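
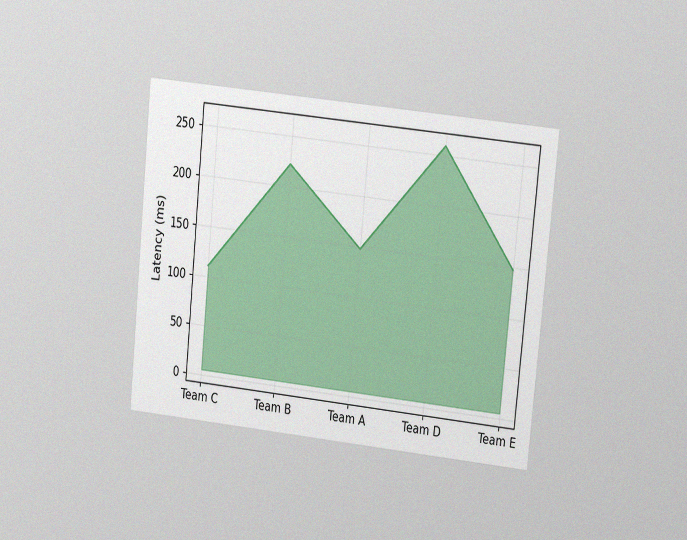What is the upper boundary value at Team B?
The chart is tilted about 6° clockwise and viewed at a slight angle, with some photo noise. At Team B the upper boundary is at 222ms.

222ms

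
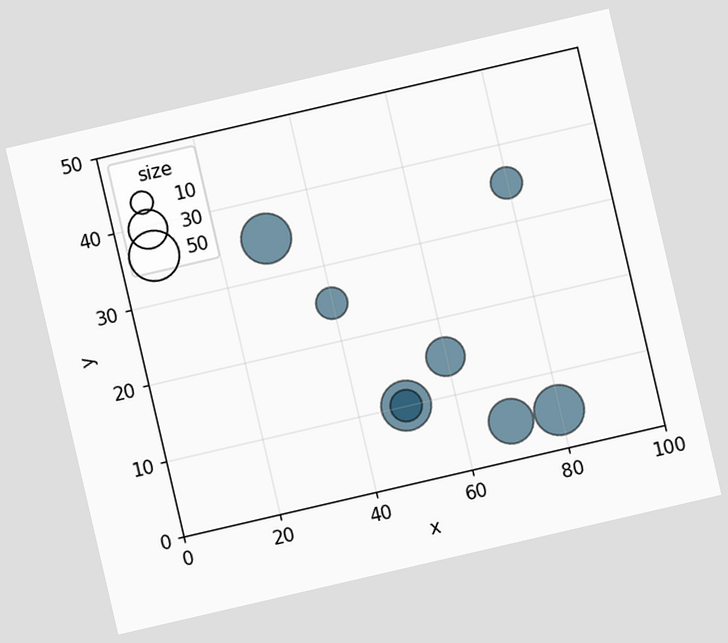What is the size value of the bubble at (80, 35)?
20

The chart is tilted about 13° counter-clockwise. Matching the bubble at (80, 35) against the size legend gives 20.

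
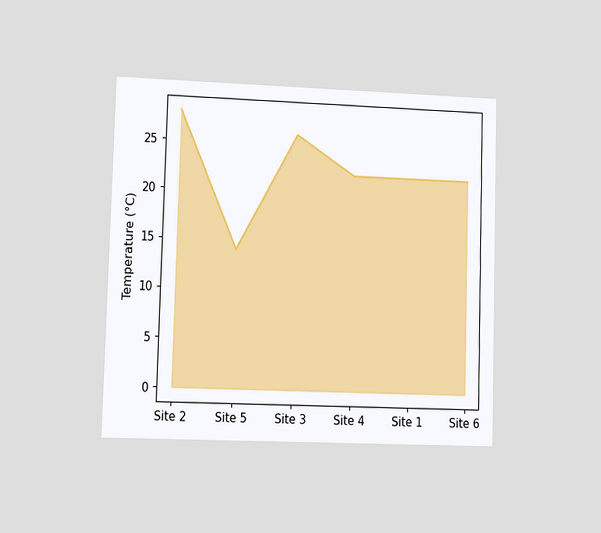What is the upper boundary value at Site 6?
22°C

The chart is viewed at a slight angle. At Site 6 the upper boundary is at 22°C.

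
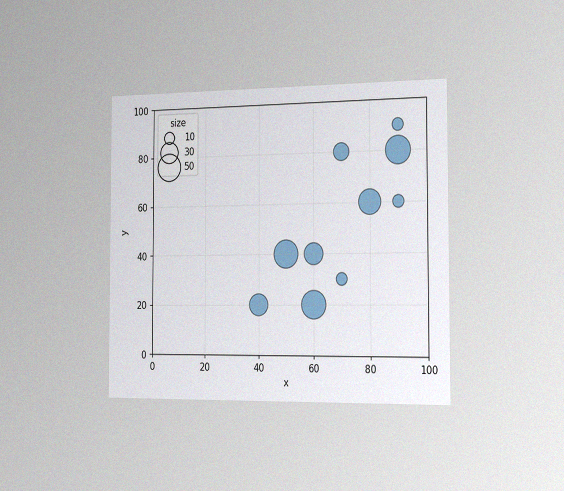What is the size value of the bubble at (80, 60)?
The chart is viewed slightly from the right, with some photo noise. Matching the bubble at (80, 60) against the size legend gives 40.

40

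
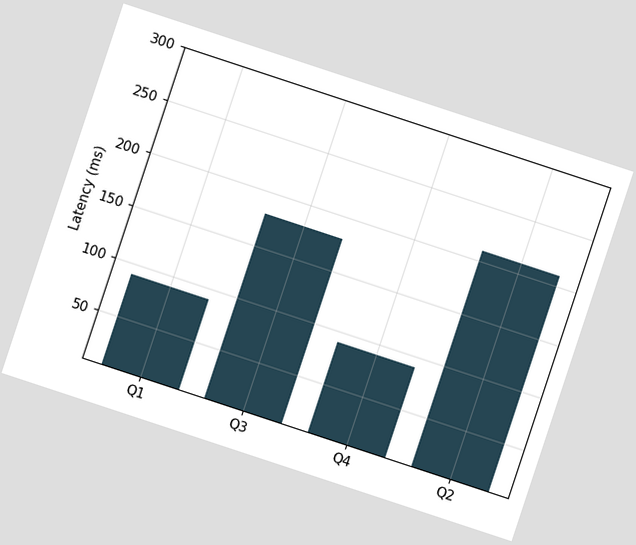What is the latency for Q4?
The chart is tilted about 18° clockwise. Reading along the chart's y-axis, the Q4 bar reaches 90ms.

90ms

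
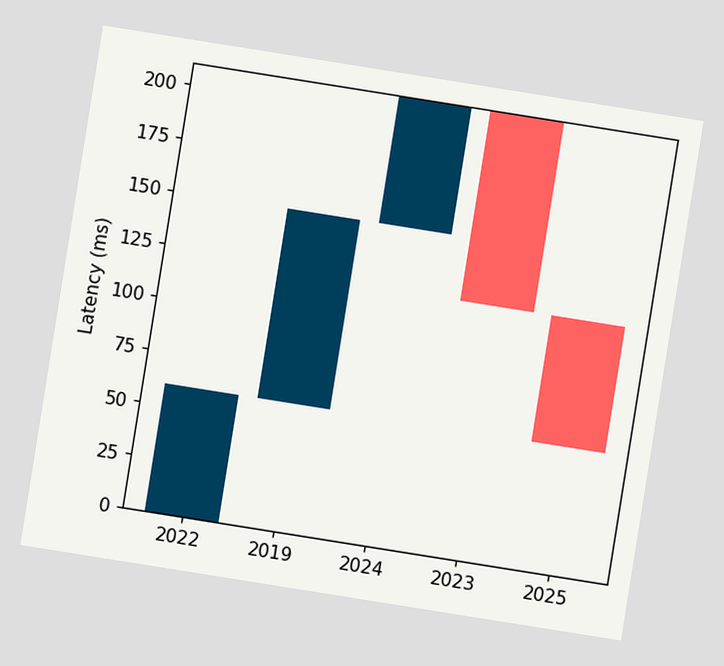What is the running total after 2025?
60ms

The chart is tilted about 9° clockwise. After 2025 the running total reaches 60ms.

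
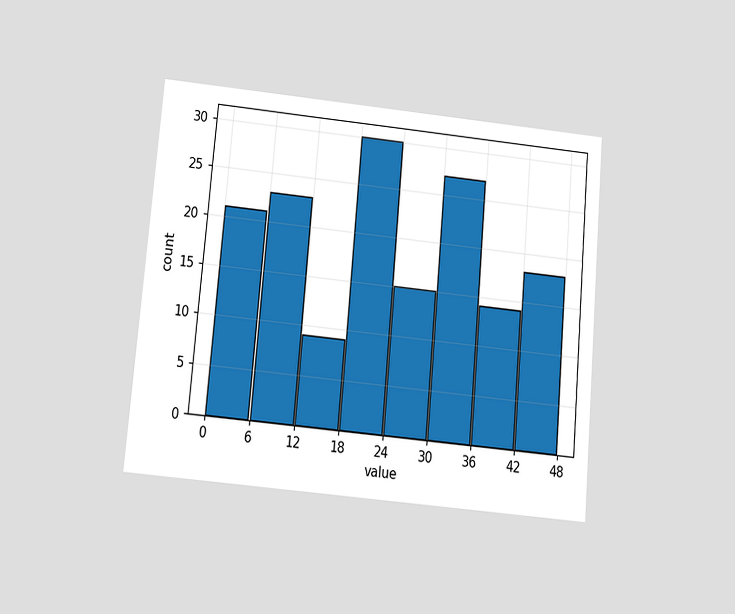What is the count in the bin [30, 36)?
The chart is tilted about 5° clockwise and viewed slightly from below. The [30, 36) bin has height 27.

27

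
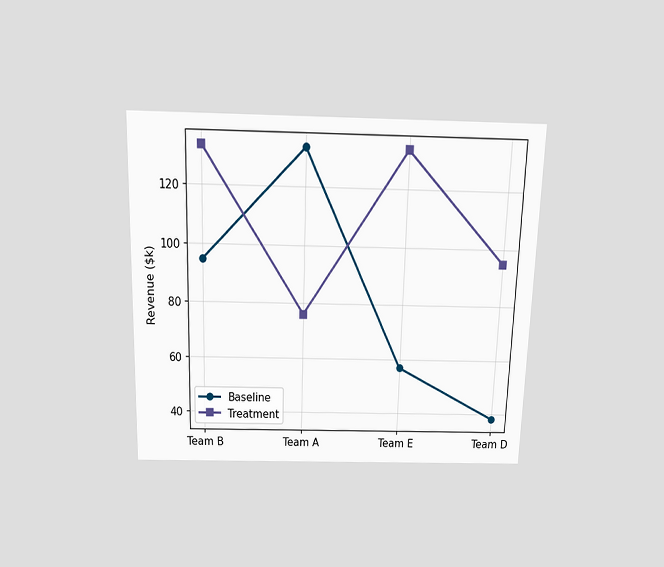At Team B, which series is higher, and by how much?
Treatment, by $38k

The chart is viewed slightly from above. At Team B, Treatment sits above the other line by $38k.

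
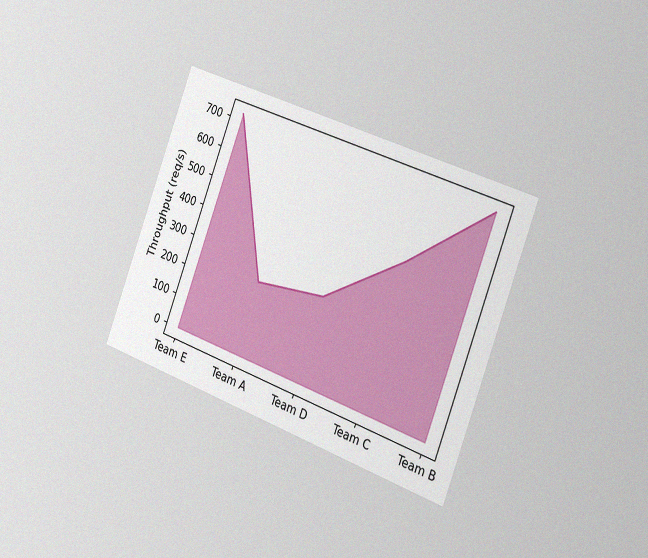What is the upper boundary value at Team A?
240req/s

The chart is tilted about 21° clockwise and viewed slightly from the right, with some photo noise. At Team A the upper boundary is at 240req/s.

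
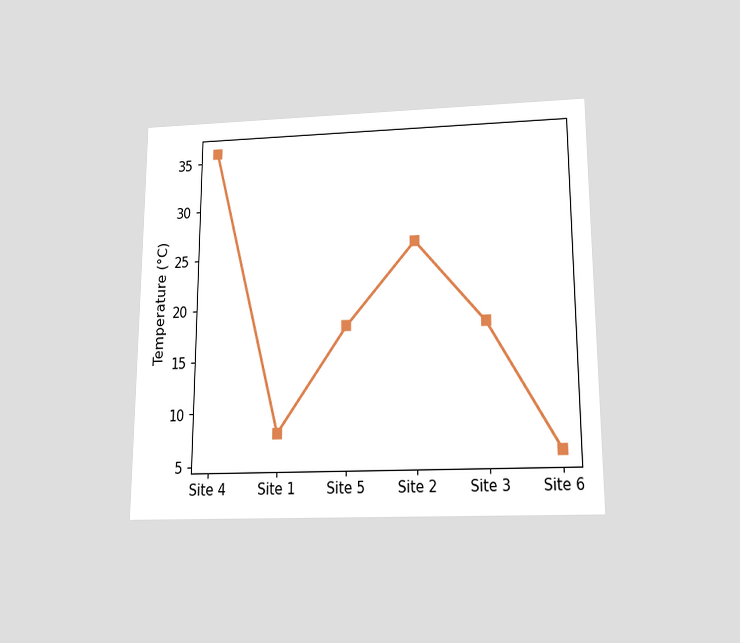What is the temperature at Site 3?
The chart is viewed slightly from below. At Site 3, the line is at 18°C.

18°C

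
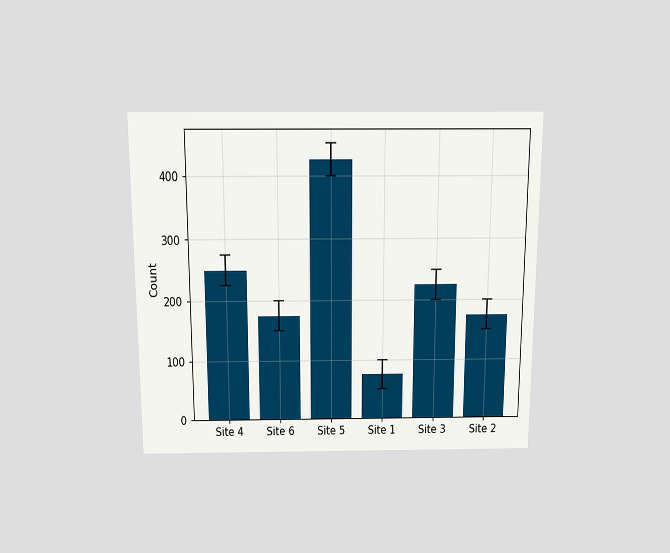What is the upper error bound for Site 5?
The chart is viewed slightly from above. The Site 5 bar's upper whisker reaches 450.

450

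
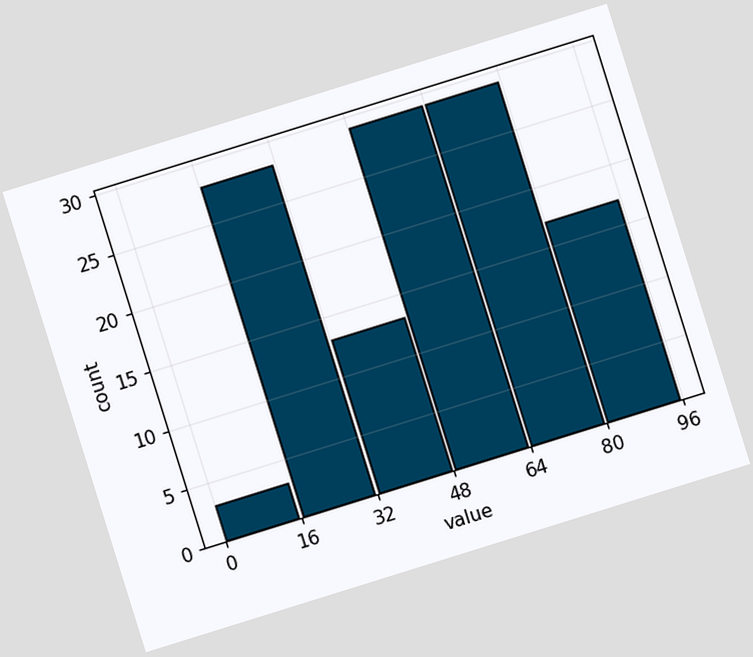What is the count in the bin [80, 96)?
The chart is tilted about 17° counter-clockwise. The [80, 96) bin has height 17.

17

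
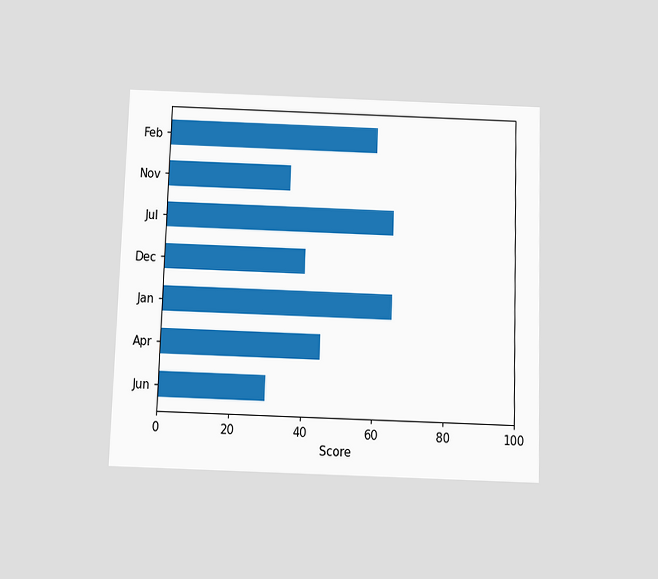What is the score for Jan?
65

The chart is viewed slightly from below. Reading along the chart's x-axis, the Jan bar reaches 65.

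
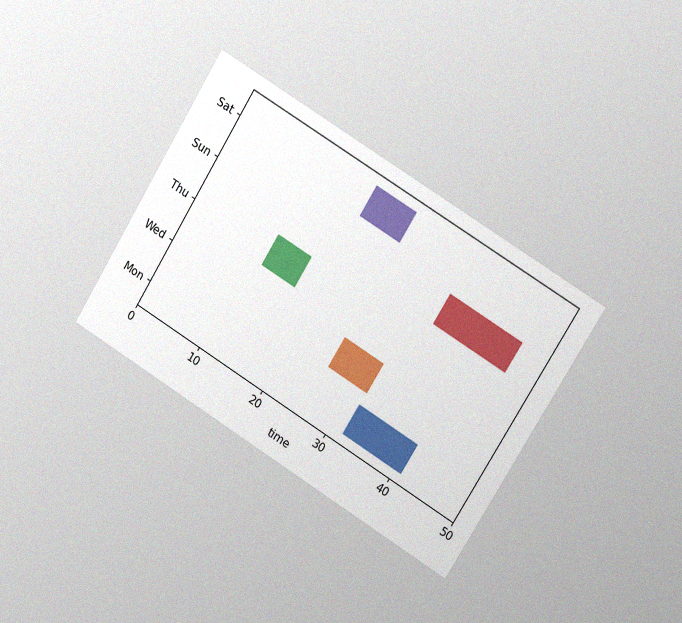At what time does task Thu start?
The chart is tilted about 32° clockwise and viewed at a slight angle, with some photo noise. The Thu bar begins at t=12.

12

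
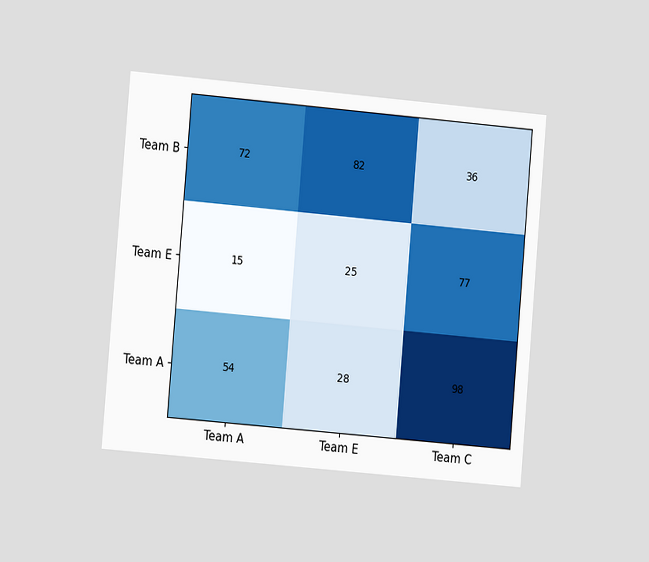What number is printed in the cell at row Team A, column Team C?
The chart is tilted about 5° clockwise and viewed at a slight angle. The (Team A, Team C) cell reads 98.

98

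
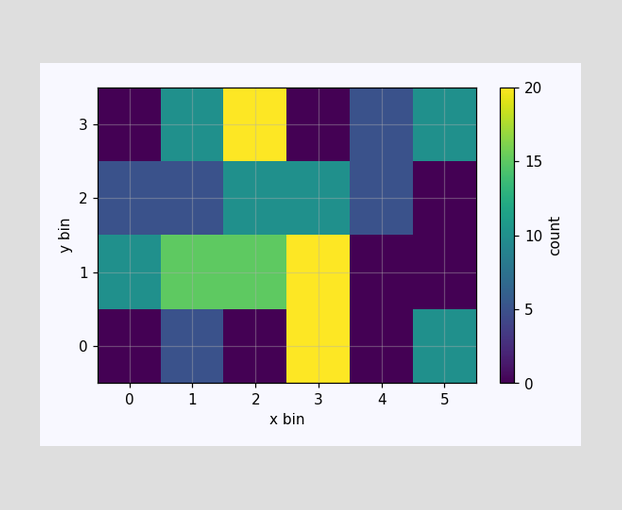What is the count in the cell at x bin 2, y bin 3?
20

Matching the cell (2, 3) against the colorbar gives 20.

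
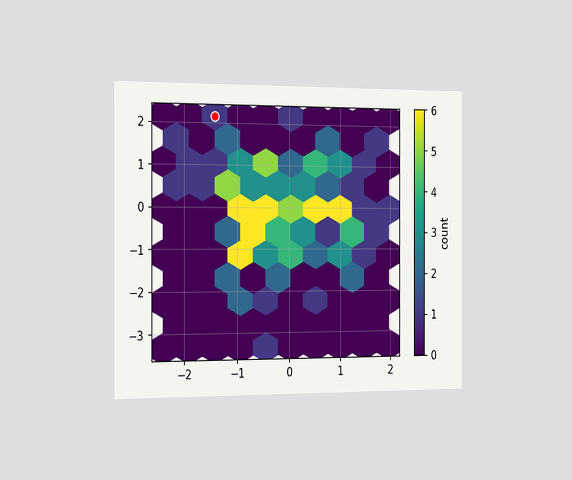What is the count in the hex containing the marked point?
1

The chart is viewed slightly from the left. The marked hex reads 1 on the colorbar.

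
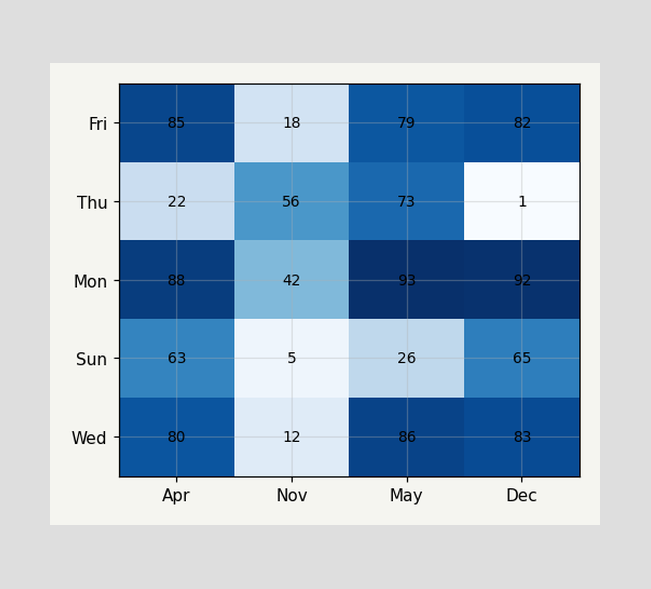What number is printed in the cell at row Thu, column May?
The (Thu, May) cell reads 73.

73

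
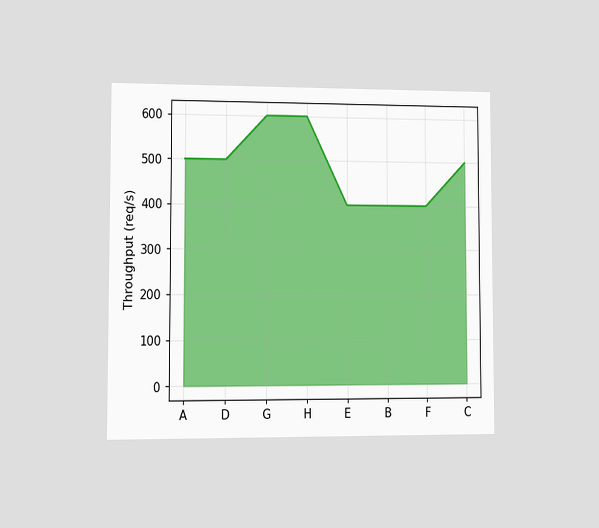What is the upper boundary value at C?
500req/s

The chart is viewed at a slight angle. At C the upper boundary is at 500req/s.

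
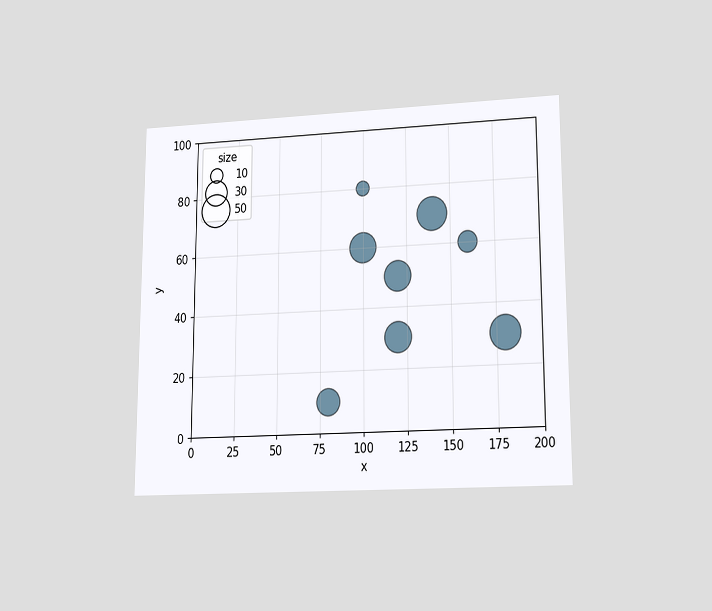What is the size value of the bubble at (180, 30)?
50

The chart is viewed at a slight angle. Matching the bubble at (180, 30) against the size legend gives 50.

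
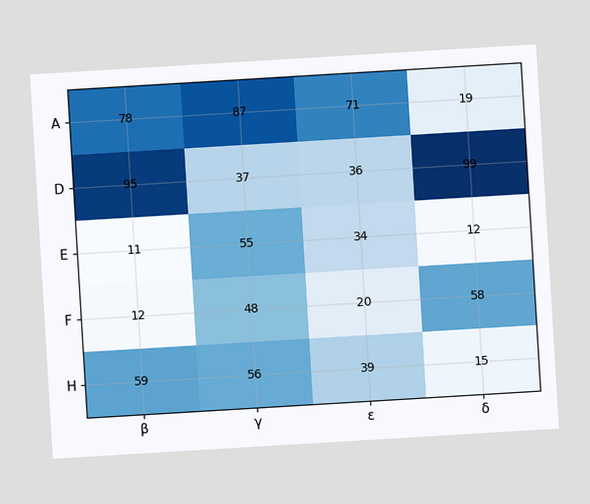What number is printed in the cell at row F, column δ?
58

The chart is tilted about 3° counter-clockwise. The (F, δ) cell reads 58.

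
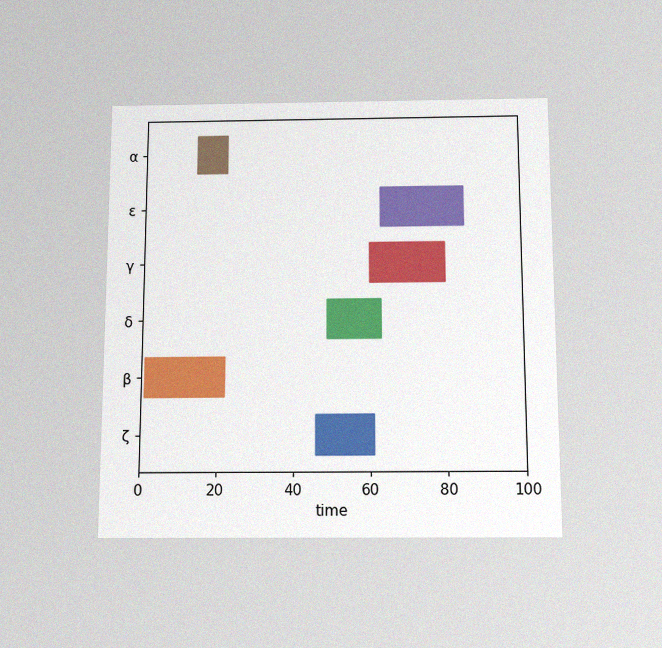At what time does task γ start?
The chart is viewed slightly from below, with some photo noise. The γ bar begins at t=60.

60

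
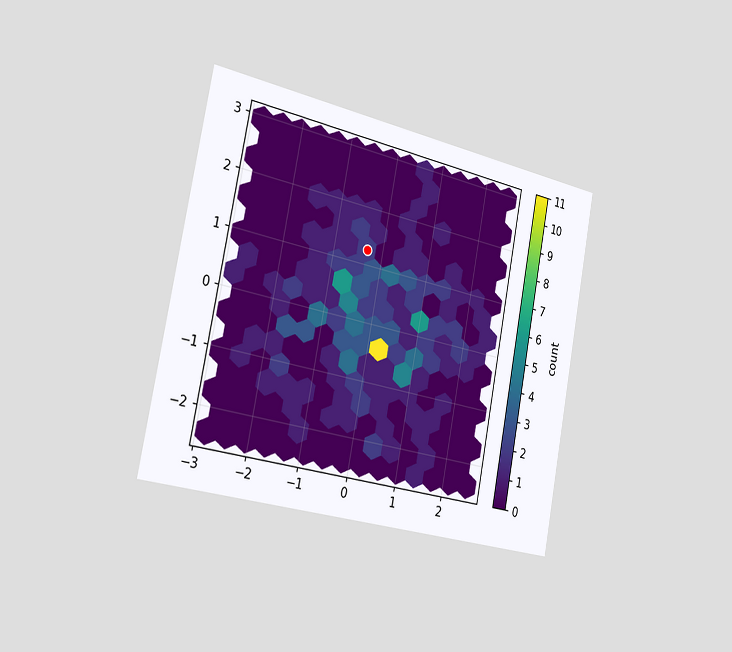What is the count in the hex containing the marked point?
2

The chart is tilted about 11° clockwise and viewed slightly from the left. The marked hex reads 2 on the colorbar.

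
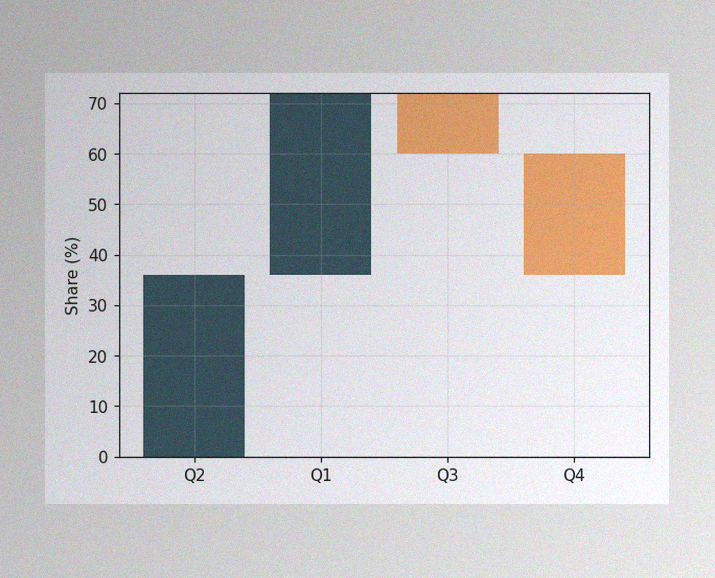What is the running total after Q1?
The image has some photo noise and uneven lighting. After Q1 the running total reaches 72%.

72%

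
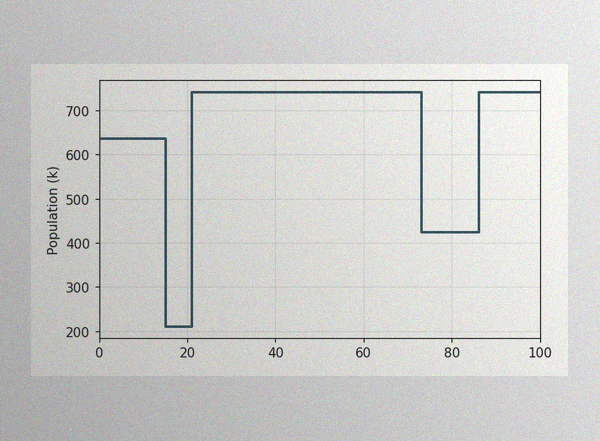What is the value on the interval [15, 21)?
The image has some photo noise and uneven lighting. On [15, 21) the step sits at 212k.

212k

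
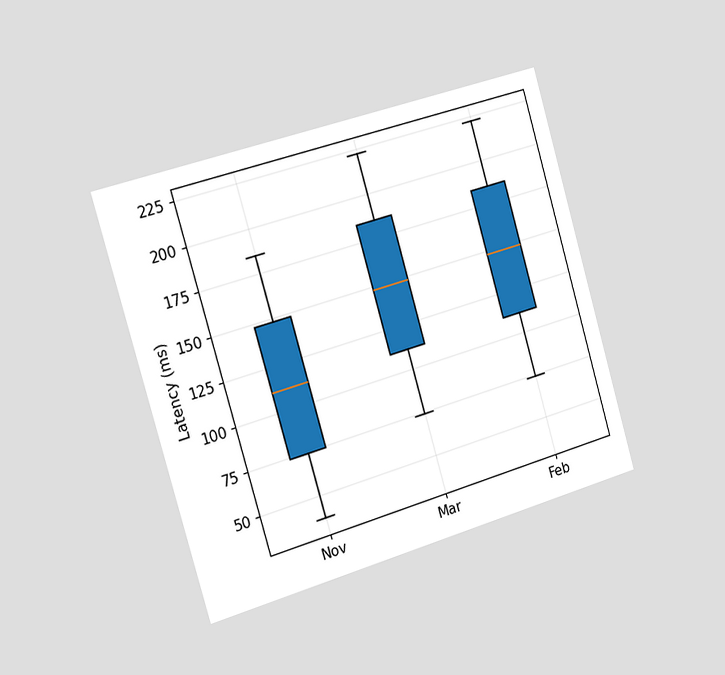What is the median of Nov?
The chart is tilted about 16° counter-clockwise and viewed slightly from the left. The median line in the Nov box sits at 111ms.

111ms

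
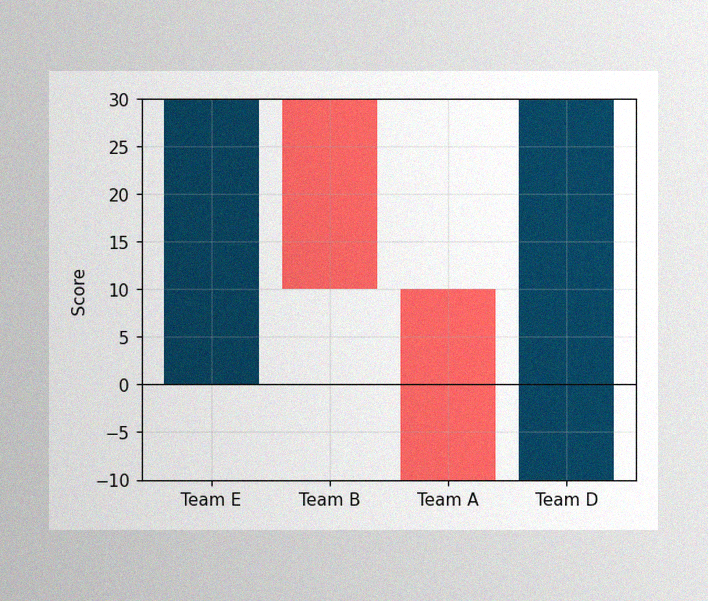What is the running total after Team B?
10

The image has some photo noise and uneven lighting. After Team B the running total reaches 10.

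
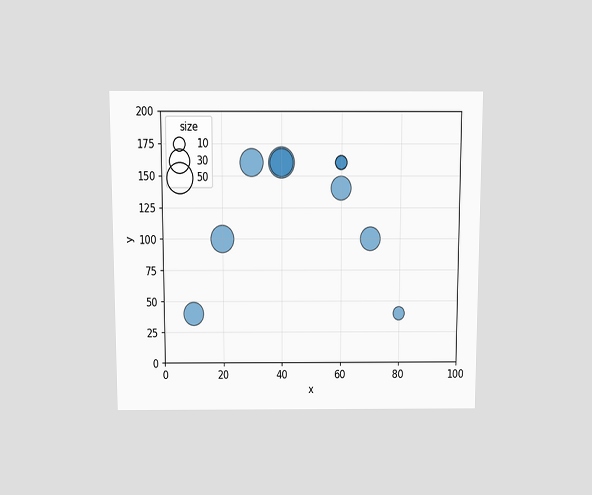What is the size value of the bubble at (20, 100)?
The chart is viewed slightly from above. Matching the bubble at (20, 100) against the size legend gives 40.

40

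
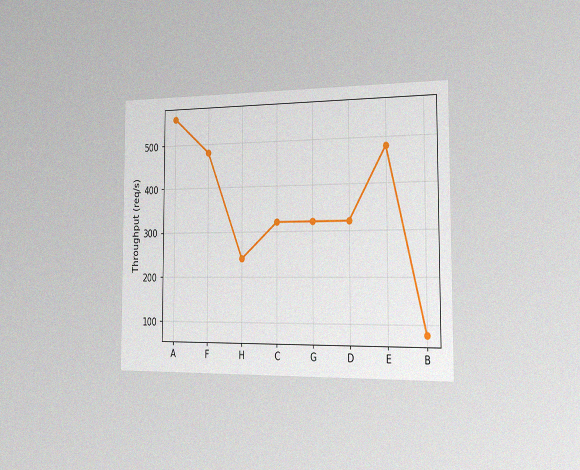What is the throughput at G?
The chart is viewed slightly from the right, with some photo noise. At G, the line is at 320req/s.

320req/s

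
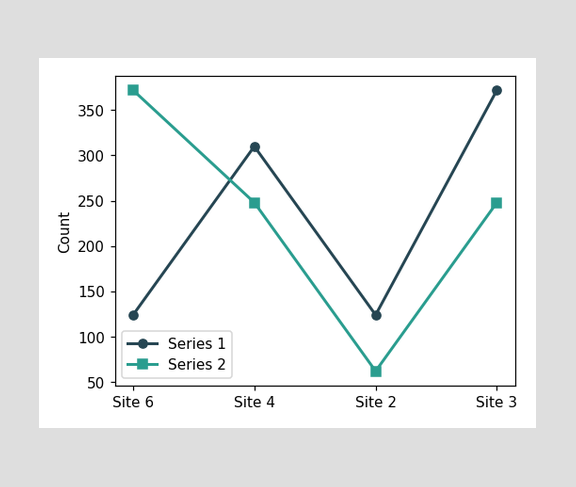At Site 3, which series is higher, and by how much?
At Site 3, Series 1 sits above the other line by 124.

Series 1, by 124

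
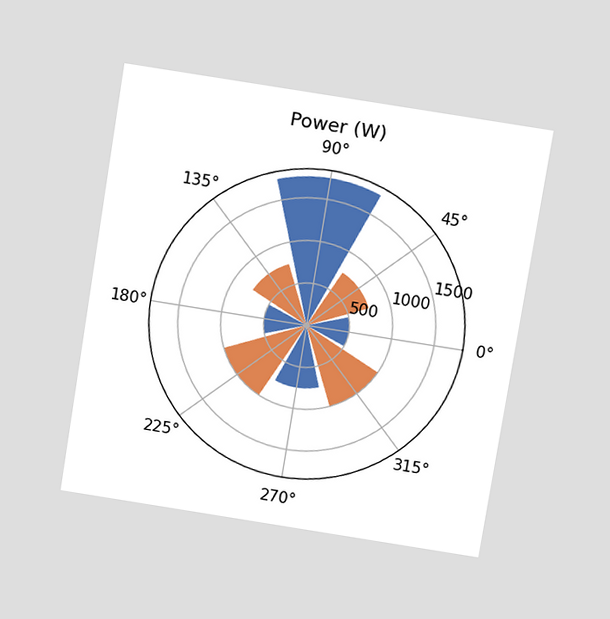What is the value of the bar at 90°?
1750W

The chart is tilted about 9° clockwise and viewed slightly from above. The bar at 90° reaches 1750W on the radial axis.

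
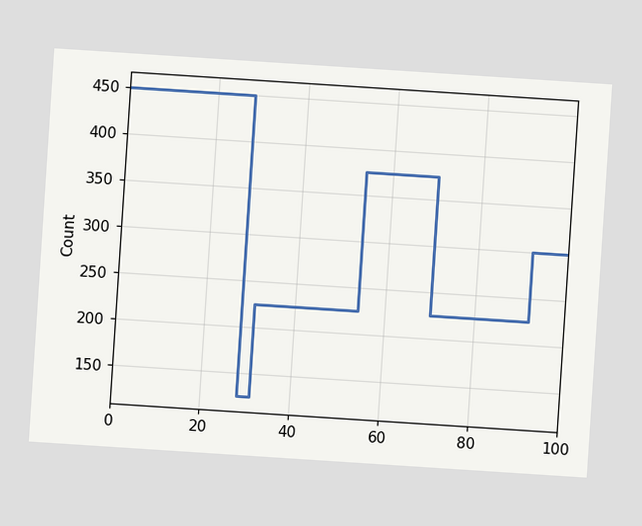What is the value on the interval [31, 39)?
The chart is tilted about 4° clockwise. On [31, 39) the step sits at 225.

225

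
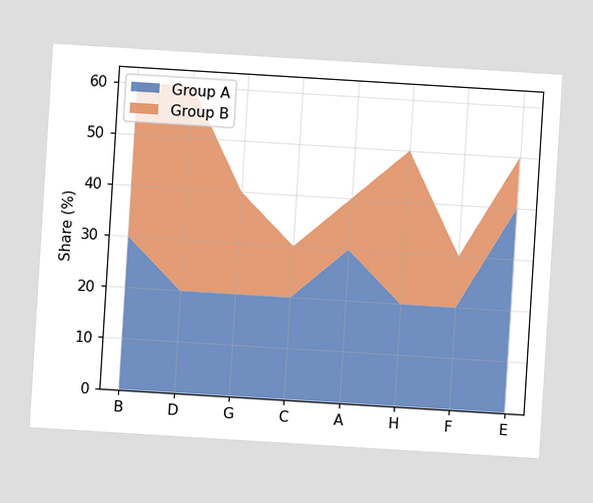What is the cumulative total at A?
40%

The chart is tilted about 4° clockwise. The stacked total at A reaches 40%.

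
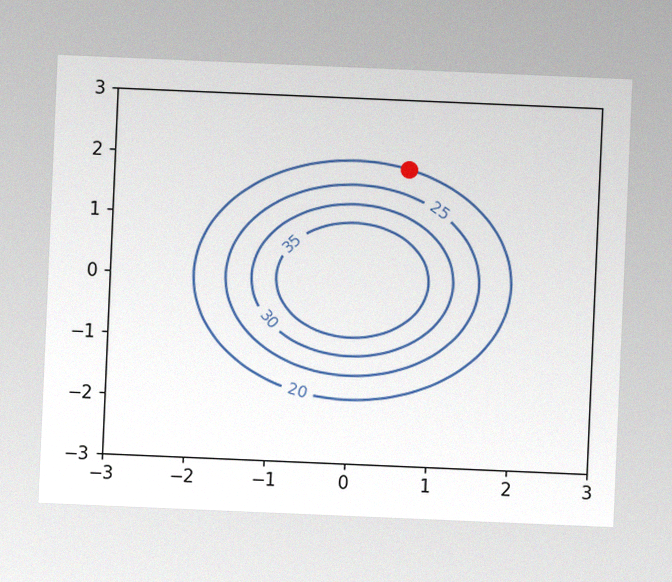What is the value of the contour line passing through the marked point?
20

The chart is tilted about 2° clockwise, with some photo noise. The marked point sits on the contour labelled 20.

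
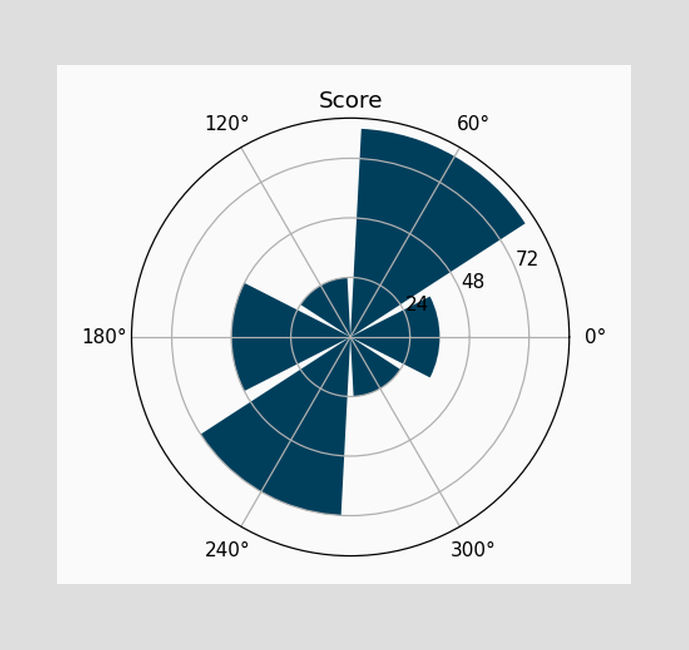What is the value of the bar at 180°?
The bar at 180° reaches 48 on the radial axis.

48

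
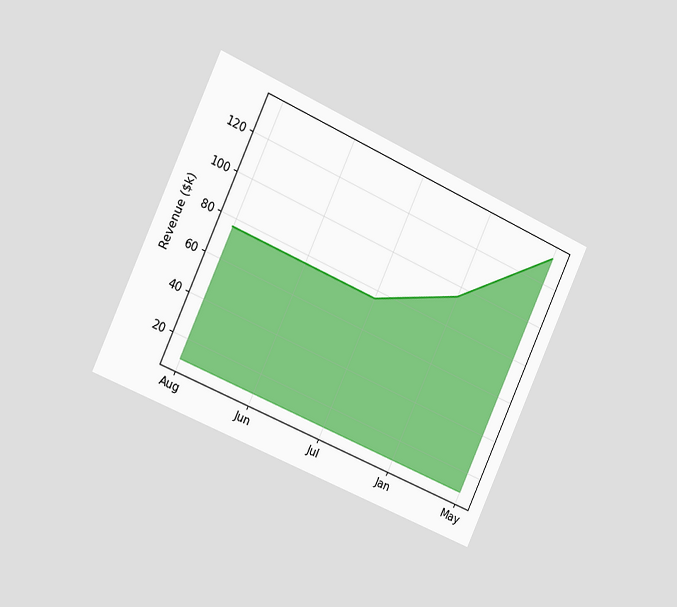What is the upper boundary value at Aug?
The chart is tilted about 25° clockwise and viewed slightly from the left. At Aug the upper boundary is at $76k.

$76k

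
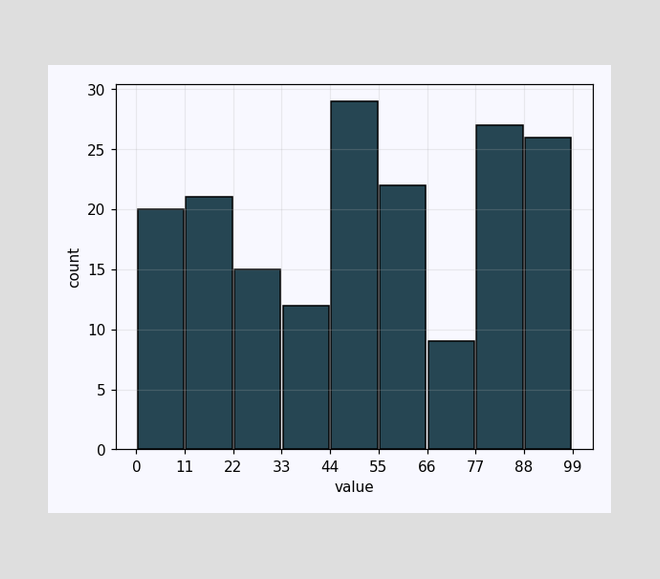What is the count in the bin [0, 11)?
20

The [0, 11) bin has height 20.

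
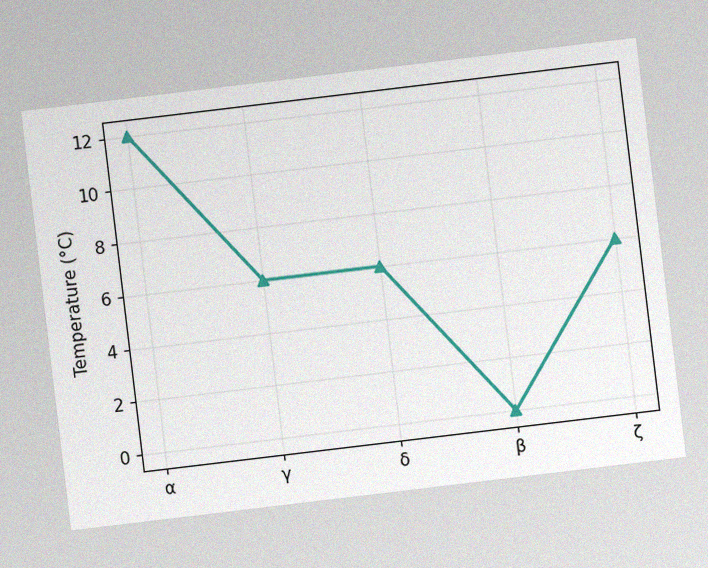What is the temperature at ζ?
6°C

The chart is tilted about 7° counter-clockwise, with some photo noise. At ζ, the line is at 6°C.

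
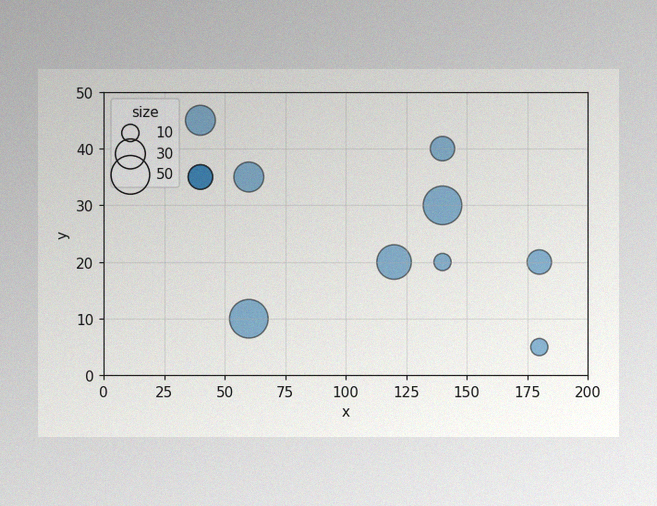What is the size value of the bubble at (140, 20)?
10

The image has some photo noise and uneven lighting. Matching the bubble at (140, 20) against the size legend gives 10.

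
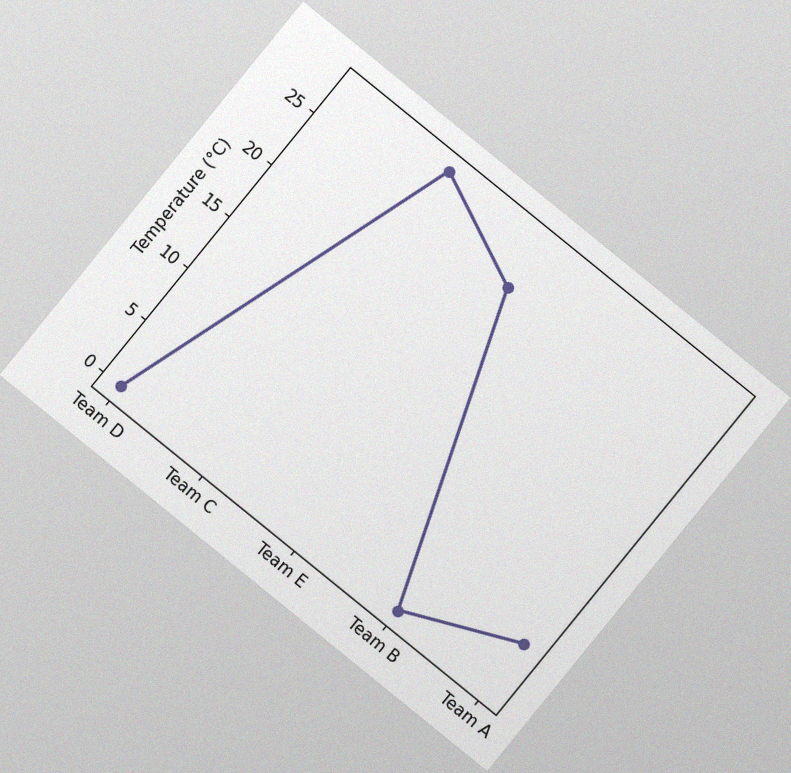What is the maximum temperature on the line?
The chart is tilted about 39° clockwise, with some photo noise. The highest point is at Team C, and reading across to the y-axis gives 28°C.

28°C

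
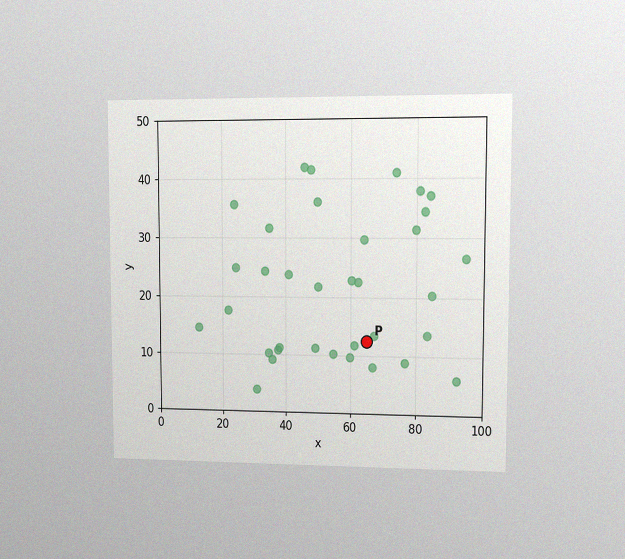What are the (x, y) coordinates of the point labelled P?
The chart is viewed at a slight angle, with some photo noise. Following the gridlines from P to each axis, P sits at (65, 12.5).

(65, 12.5)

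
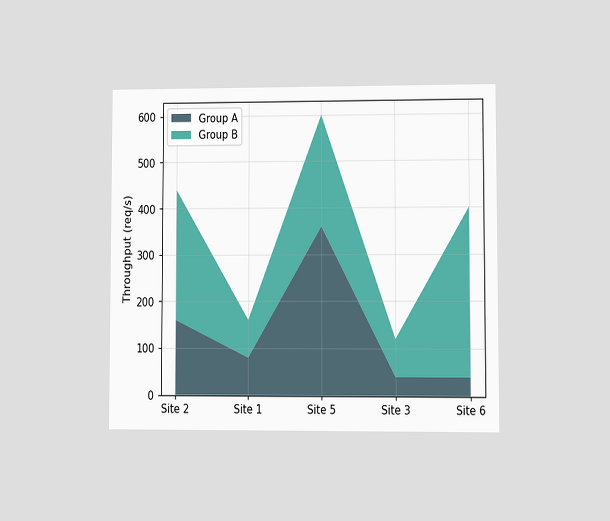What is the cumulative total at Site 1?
The chart is viewed at a slight angle. The stacked total at Site 1 reaches 160req/s.

160req/s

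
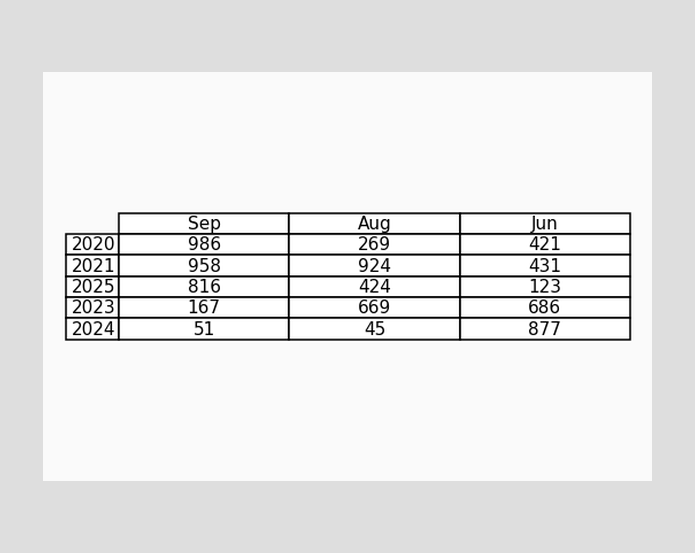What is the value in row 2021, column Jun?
The (2021, Jun) cell reads 431.

431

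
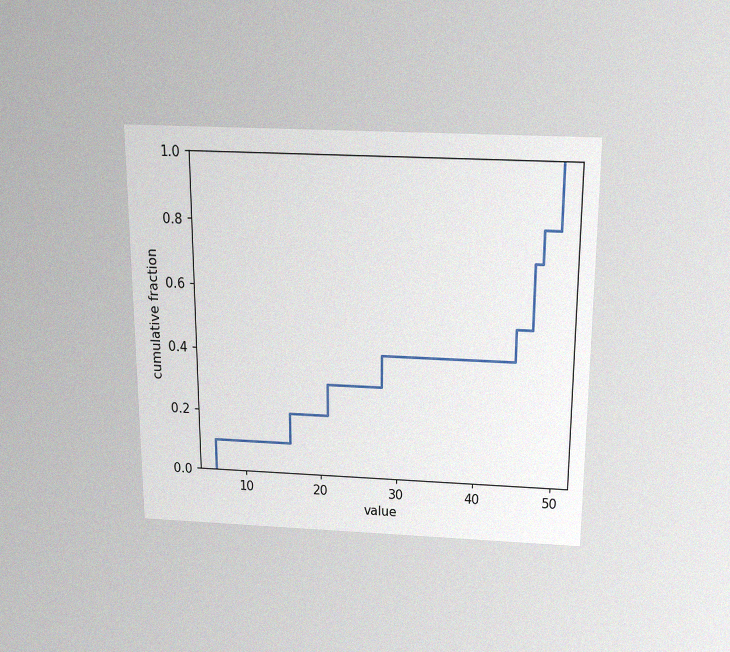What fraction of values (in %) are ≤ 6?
10%

The chart is viewed slightly from above, with some photo noise. At x=6 the ECDF step is at 10%.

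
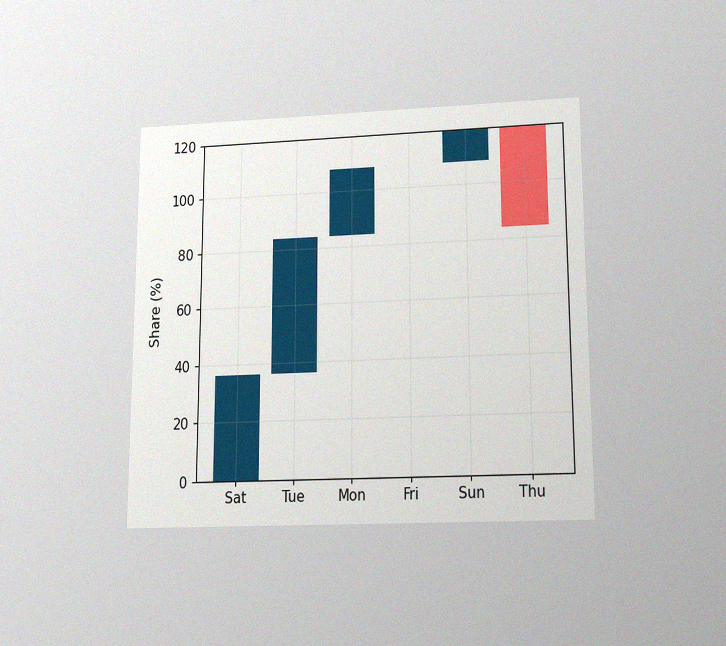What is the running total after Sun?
120%

The chart is viewed slightly from below, with some photo noise. After Sun the running total reaches 120%.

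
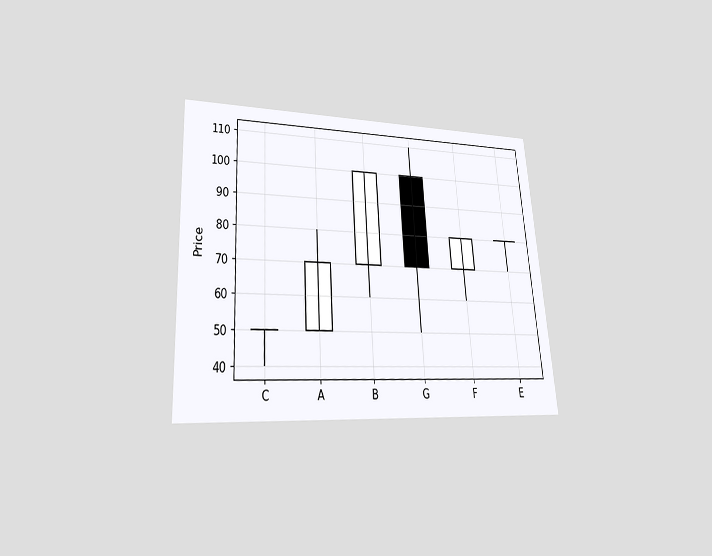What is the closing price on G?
70

The chart is tilted about 4° counter-clockwise and viewed at a slight angle. The G candle closes at 70.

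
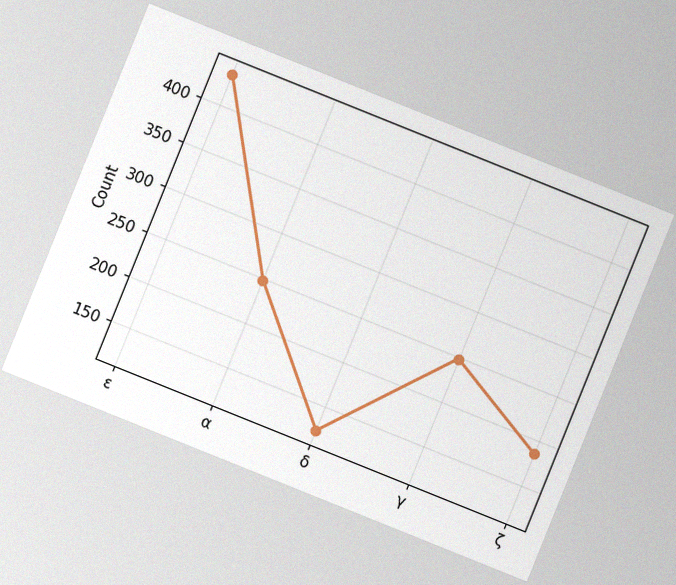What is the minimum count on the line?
124

The chart is tilted about 22° clockwise, with some photo noise. The lowest point is at δ, and reading across to the y-axis gives 124.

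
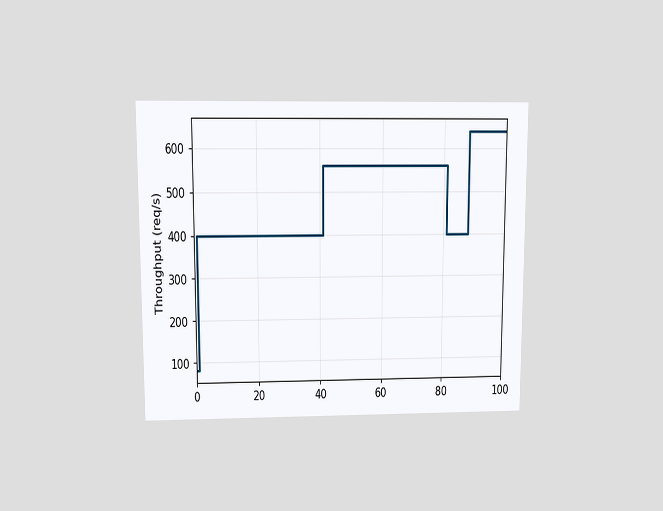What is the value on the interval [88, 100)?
The chart is viewed at a slight angle. On [88, 100) the step sits at 640req/s.

640req/s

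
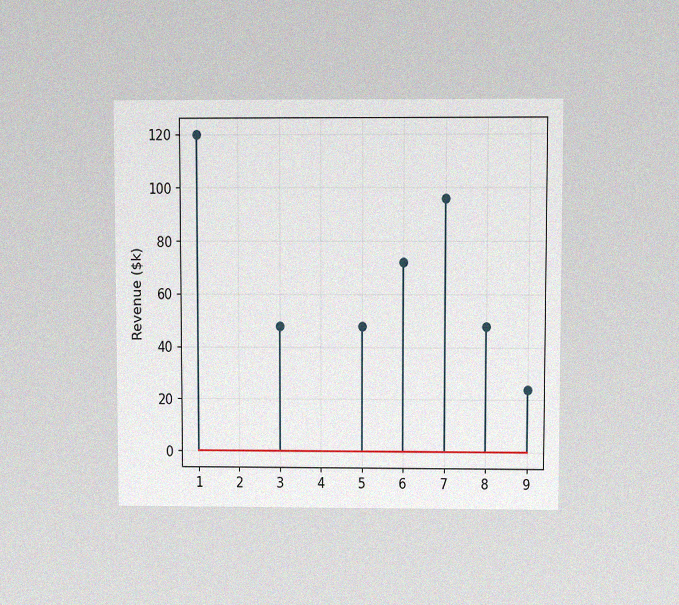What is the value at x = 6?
The chart is viewed at a slight angle, with some photo noise. The stem at x=6 reaches $72k.

$72k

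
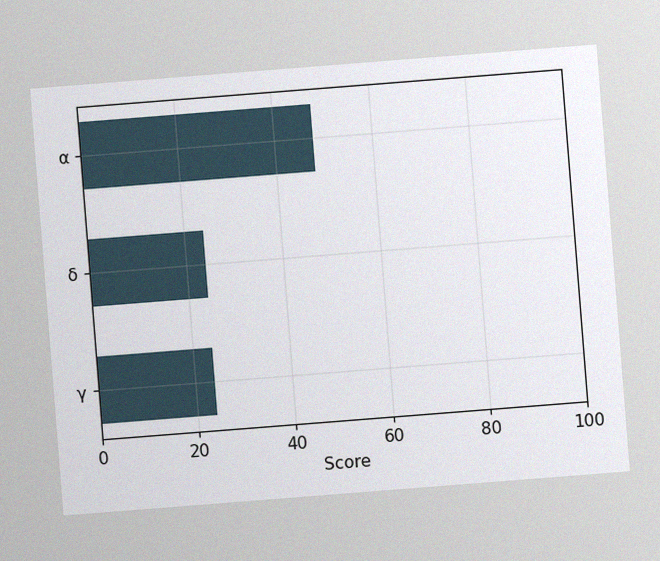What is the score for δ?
24

The chart is tilted about 4° counter-clockwise, with some photo noise. Reading along the chart's x-axis, the δ bar reaches 24.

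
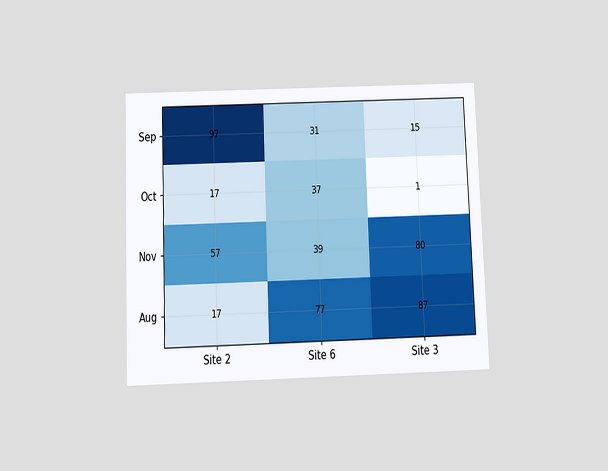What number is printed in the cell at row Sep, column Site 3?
15

The chart is tilted about 2° counter-clockwise and viewed slightly from below. The (Sep, Site 3) cell reads 15.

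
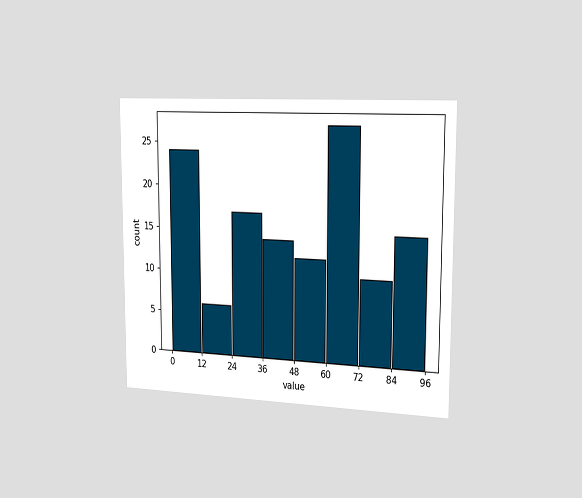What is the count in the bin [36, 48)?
The chart is viewed slightly from the right. The [36, 48) bin has height 14.

14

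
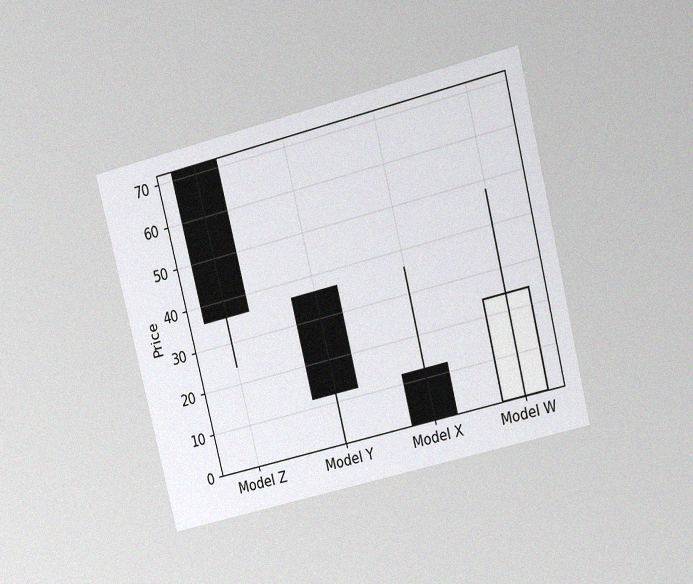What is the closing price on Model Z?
The chart is tilted about 14° counter-clockwise and viewed at a slight angle, with some photo noise. The Model Z candle closes at 36.

36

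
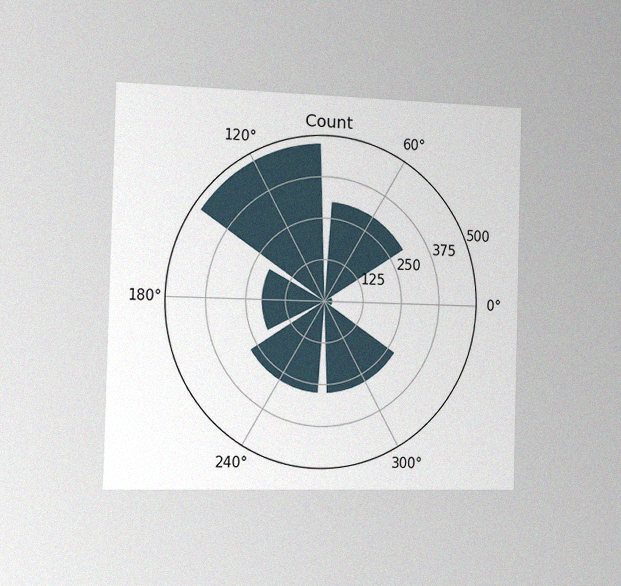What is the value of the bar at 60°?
The chart is viewed slightly from the left, with some photo noise. The bar at 60° reaches 300 on the radial axis.

300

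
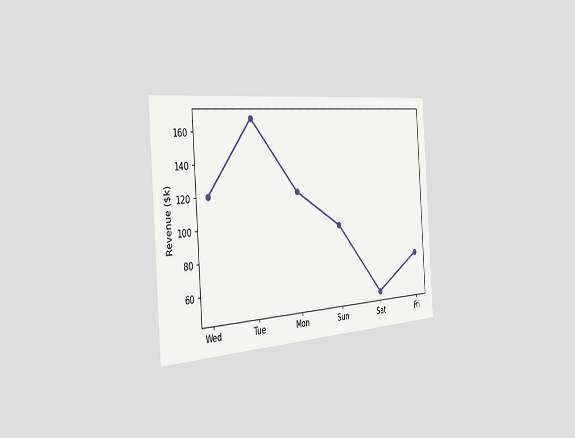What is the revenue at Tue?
The chart is tilted about 4° counter-clockwise and viewed slightly from the left. At Tue, the line is at $168k.

$168k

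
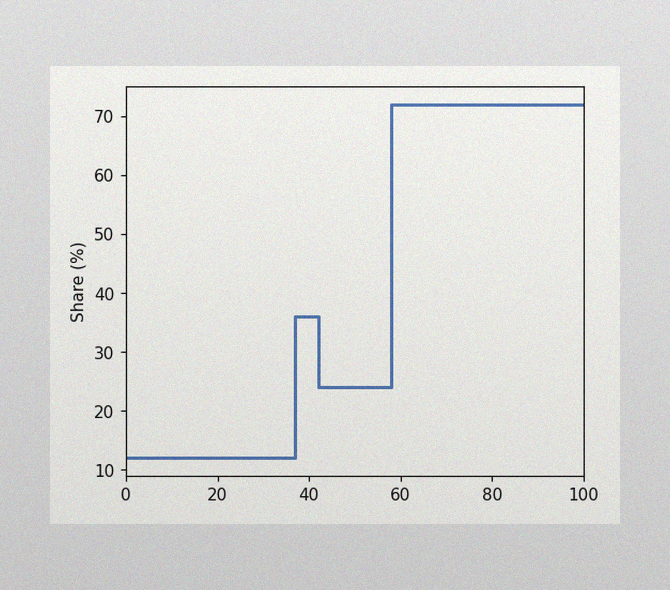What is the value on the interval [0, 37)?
The image has some photo noise and uneven lighting. On [0, 37) the step sits at 12%.

12%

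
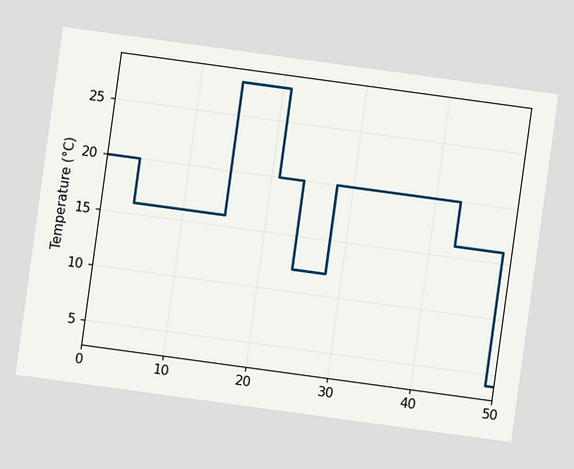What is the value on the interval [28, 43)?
20°C

The chart is tilted about 8° clockwise. On [28, 43) the step sits at 20°C.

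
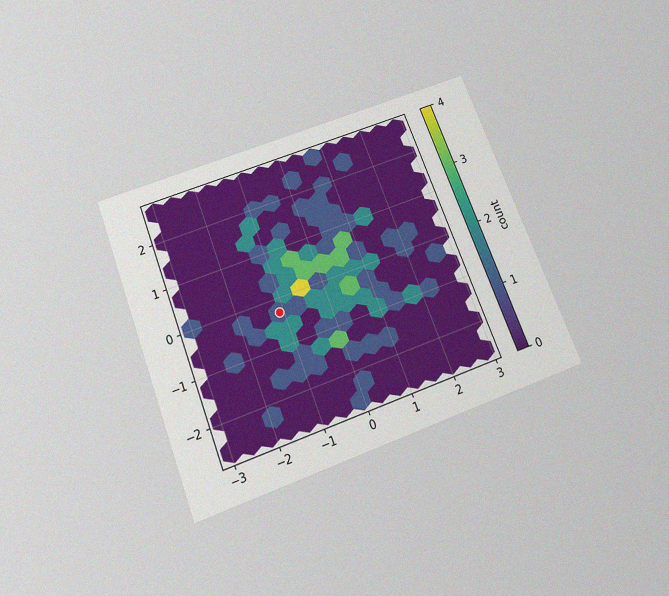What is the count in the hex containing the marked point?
The chart is tilted about 21° counter-clockwise and viewed slightly from below, with some photo noise. The marked hex reads 1 on the colorbar.

1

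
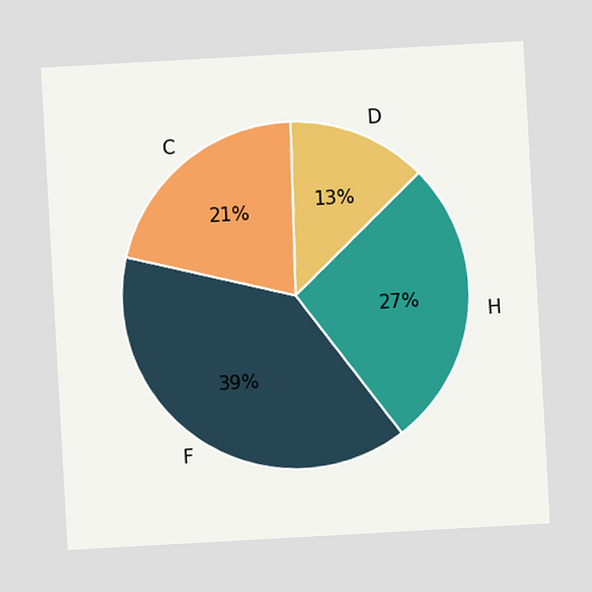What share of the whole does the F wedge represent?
The chart is tilted about 3° counter-clockwise. The F slice takes up 39% of the pie.

39%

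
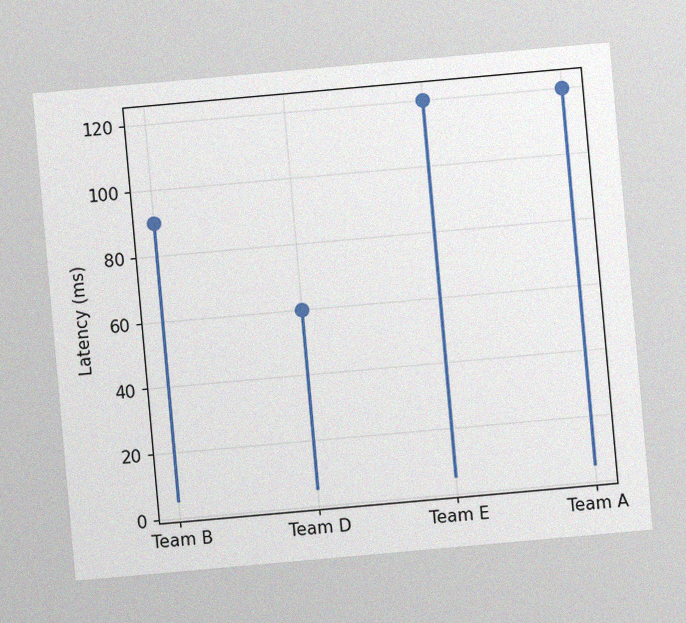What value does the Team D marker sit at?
The chart is tilted about 5° counter-clockwise, with some photo noise. The Team D marker sits at 60ms.

60ms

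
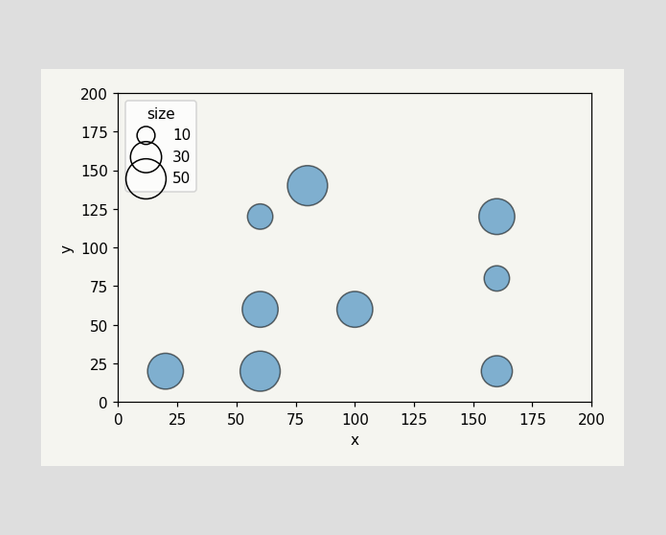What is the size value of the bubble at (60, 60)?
40

Matching the bubble at (60, 60) against the size legend gives 40.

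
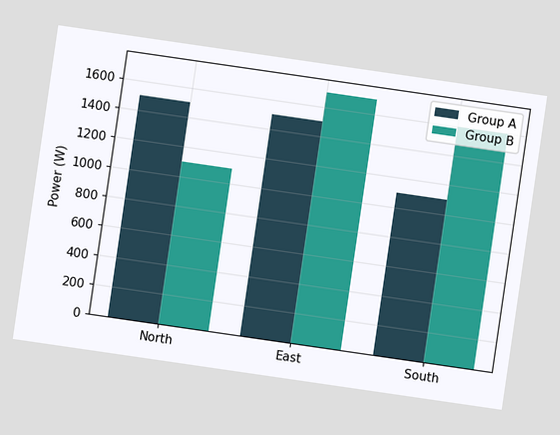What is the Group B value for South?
1600W

The chart is tilted about 8° clockwise. The Group B bar at South reaches 1600W on the y-axis.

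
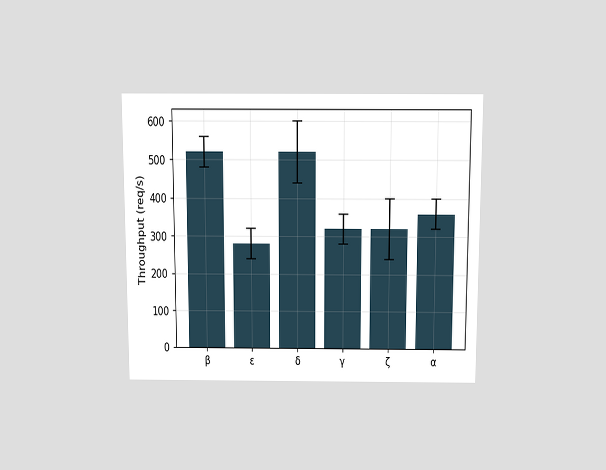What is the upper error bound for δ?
600req/s

The chart is viewed slightly from above. The δ bar's upper whisker reaches 600req/s.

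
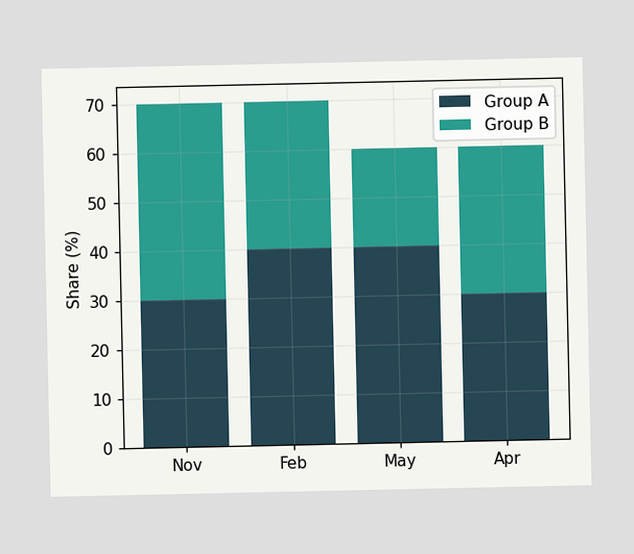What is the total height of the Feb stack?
70%

The Feb stack's top reaches 70% on the y-axis.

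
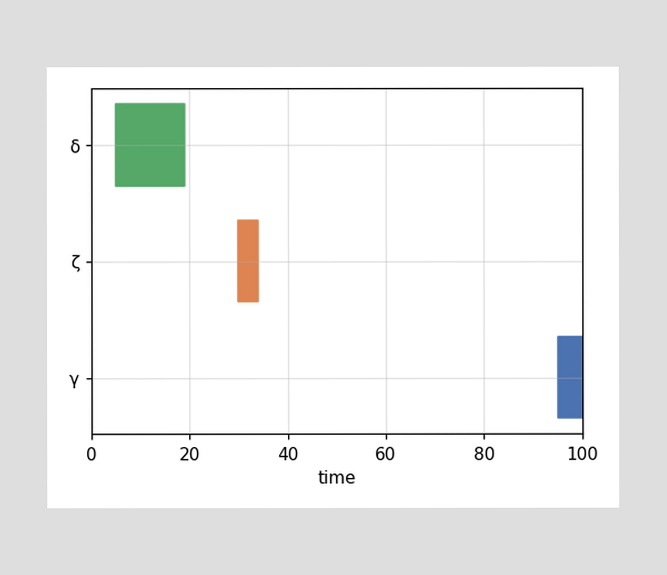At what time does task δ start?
5

The δ bar begins at t=5.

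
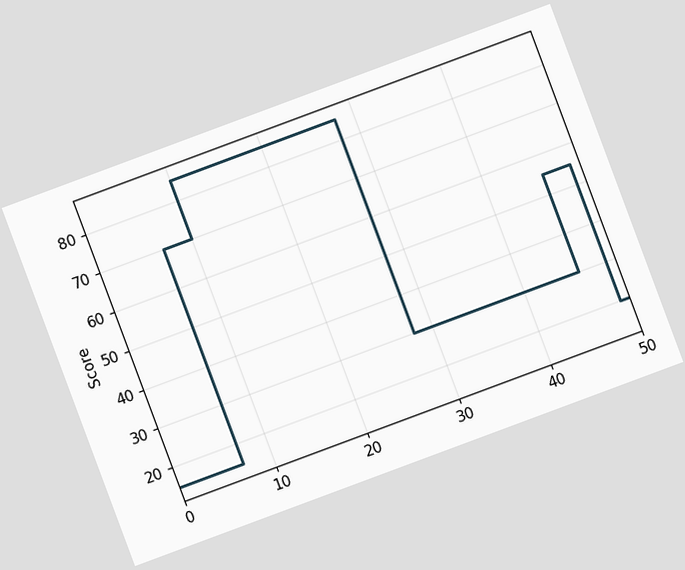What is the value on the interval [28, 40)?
The chart is tilted about 20° counter-clockwise. On [28, 40) the step sits at 30.

30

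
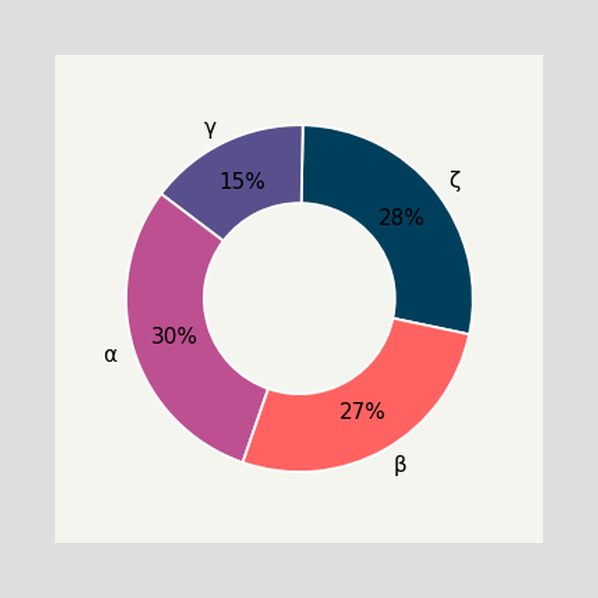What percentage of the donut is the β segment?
The β segment takes up 27% of the ring.

27%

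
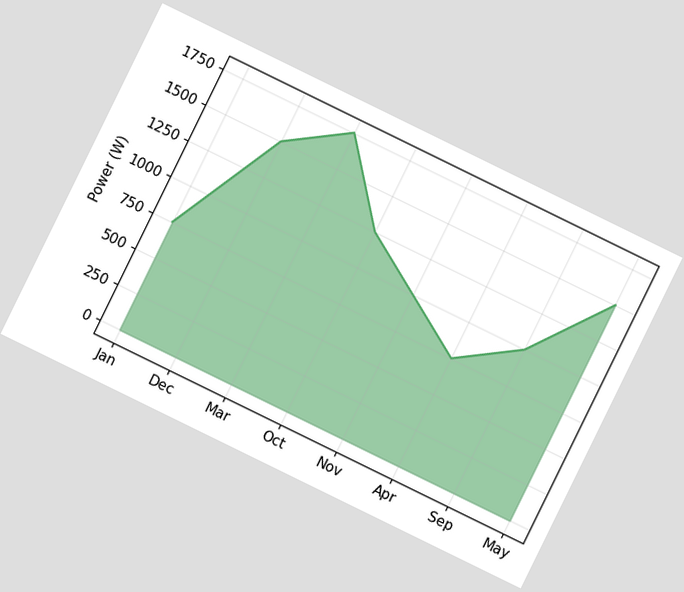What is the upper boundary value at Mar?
The chart is tilted about 26° clockwise. At Mar the upper boundary is at 1750W.

1750W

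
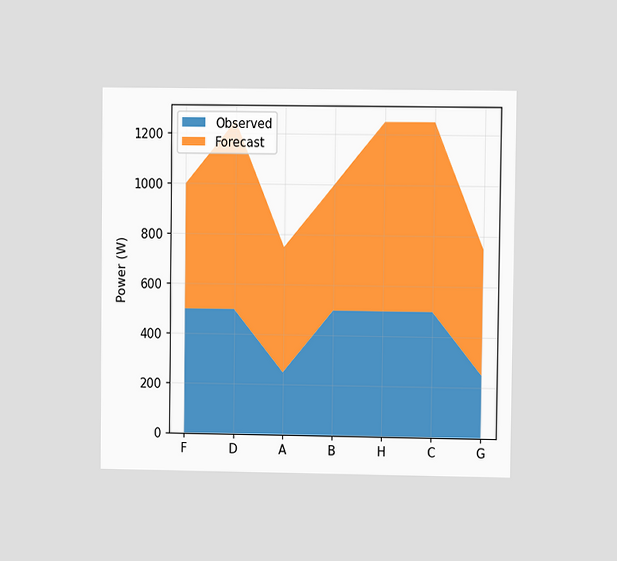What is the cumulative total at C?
The chart is viewed at a slight angle. The stacked total at C reaches 1250W.

1250W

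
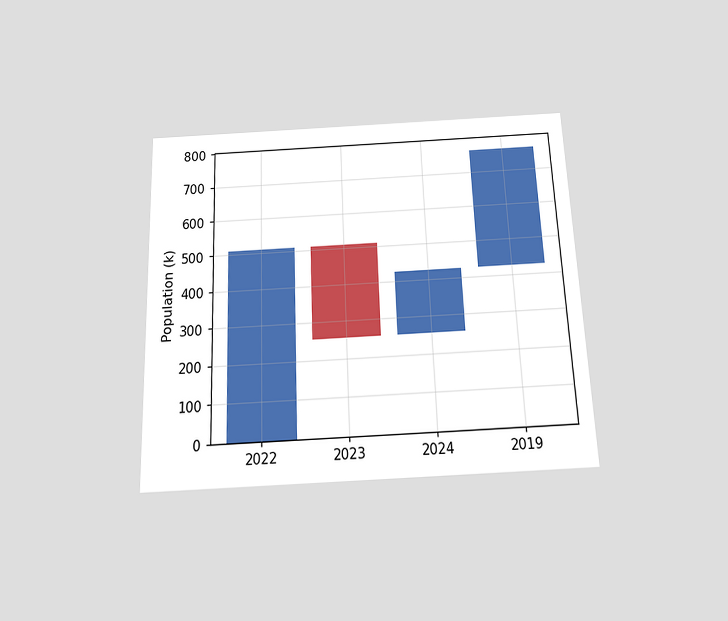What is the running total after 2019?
The chart is tilted about 2° counter-clockwise and viewed slightly from below. After 2019 the running total reaches 765k.

765k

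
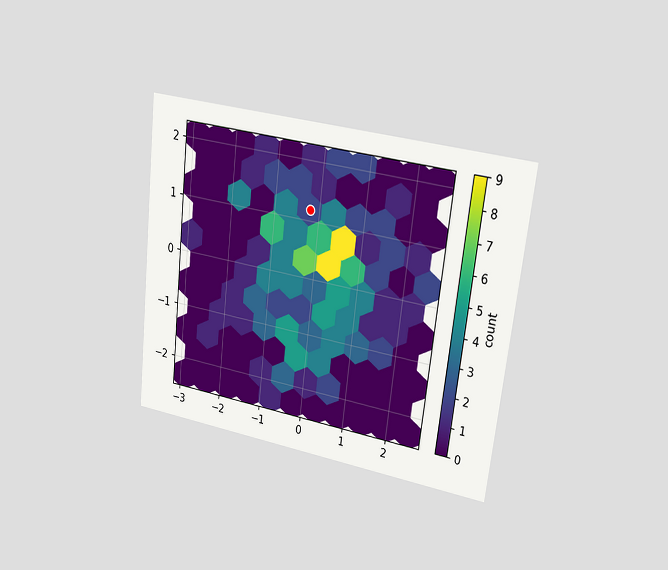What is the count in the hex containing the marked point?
2

The chart is tilted about 7° clockwise and viewed at a slight angle. The marked hex reads 2 on the colorbar.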